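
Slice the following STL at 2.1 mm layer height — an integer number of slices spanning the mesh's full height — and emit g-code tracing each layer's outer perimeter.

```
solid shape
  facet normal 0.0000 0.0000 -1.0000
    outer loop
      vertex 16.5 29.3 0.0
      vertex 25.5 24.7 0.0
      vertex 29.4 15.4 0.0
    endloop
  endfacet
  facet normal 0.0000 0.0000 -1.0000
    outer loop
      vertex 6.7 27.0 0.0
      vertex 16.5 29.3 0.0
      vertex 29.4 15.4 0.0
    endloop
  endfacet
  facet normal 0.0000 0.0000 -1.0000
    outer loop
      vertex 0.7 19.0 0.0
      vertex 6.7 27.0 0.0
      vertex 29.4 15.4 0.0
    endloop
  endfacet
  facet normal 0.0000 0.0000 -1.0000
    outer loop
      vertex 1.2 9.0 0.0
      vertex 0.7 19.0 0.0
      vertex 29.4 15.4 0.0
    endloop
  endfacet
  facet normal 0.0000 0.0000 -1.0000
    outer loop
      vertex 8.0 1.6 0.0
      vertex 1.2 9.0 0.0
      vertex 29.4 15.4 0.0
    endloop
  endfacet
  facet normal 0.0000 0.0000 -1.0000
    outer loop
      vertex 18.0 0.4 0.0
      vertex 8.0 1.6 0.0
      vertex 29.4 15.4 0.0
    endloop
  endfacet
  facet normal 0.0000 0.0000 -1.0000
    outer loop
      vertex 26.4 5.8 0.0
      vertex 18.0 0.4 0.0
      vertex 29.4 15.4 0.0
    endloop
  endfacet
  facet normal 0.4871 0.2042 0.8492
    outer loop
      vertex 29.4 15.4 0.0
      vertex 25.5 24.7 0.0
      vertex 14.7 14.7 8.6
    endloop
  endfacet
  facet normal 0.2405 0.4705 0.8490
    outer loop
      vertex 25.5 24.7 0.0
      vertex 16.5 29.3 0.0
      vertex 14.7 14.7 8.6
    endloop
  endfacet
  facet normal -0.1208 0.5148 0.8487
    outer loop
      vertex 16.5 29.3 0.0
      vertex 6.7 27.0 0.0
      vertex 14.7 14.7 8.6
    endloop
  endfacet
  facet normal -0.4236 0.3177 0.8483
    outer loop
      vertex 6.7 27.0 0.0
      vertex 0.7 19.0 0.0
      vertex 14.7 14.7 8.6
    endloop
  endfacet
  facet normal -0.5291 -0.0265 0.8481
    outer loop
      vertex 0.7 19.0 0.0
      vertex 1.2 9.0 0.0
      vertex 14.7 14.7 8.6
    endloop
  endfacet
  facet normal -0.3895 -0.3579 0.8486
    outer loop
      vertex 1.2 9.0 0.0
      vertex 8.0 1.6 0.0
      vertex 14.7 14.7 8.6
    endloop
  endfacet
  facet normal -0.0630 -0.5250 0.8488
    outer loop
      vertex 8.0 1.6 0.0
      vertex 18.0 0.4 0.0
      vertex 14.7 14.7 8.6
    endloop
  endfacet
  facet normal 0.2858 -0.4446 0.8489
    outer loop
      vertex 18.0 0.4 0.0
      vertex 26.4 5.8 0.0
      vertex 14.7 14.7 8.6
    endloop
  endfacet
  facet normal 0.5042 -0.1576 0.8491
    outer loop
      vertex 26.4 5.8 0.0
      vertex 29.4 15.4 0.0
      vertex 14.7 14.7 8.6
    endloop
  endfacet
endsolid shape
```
; perimeter-only toolpath
G21 ; units = mm
G90 ; absolute positioning
G28 ; home
; layer 1
G0 Z2.1
G0 X25.7 Y15.2
G1 X22.8 Y22.2
G1 X16.1 Y25.7
G1 X8.7 Y23.9
G1 X4.2 Y17.9
G1 X4.6 Y10.4
G1 X9.7 Y4.9
G1 X17.2 Y4.0
G1 X23.5 Y8.0
G1 X25.7 Y15.2
; layer 2
G0 Z4.3
G0 X22.0 Y15.1
G1 X20.1 Y19.7
G1 X15.6 Y22.0
G1 X10.7 Y20.9
G1 X7.7 Y16.9
G1 X7.9 Y11.8
G1 X11.3 Y8.2
G1 X16.4 Y7.5
G1 X20.5 Y10.2
G1 X22.0 Y15.1
; layer 3
G0 Z6.4
G0 X18.4 Y14.9
G1 X17.4 Y17.2
G1 X15.1 Y18.3
G1 X12.7 Y17.8
G1 X11.2 Y15.8
G1 X11.3 Y13.3
G1 X13.0 Y11.4
G1 X15.5 Y11.1
G1 X17.6 Y12.5
G1 X18.4 Y14.9
M2 ; end

The solid is a regular 9-sided pyramid, base circumscribed radius ≈ 14.7 mm, apex at z ≈ 8.6 mm. Slicing at Δz = 2.1 mm — 4 equal slices spanning the solid's height, so layer i sits at z = i·h/4 — gives 3 non-empty perimeters. Each is a 9-segment closed polygon; G0 lifts to the layer z and rapids to the start vertex, then G1 traces the edges. The cross-section shrinks linearly with z (the slice at the apex is degenerate and omitted).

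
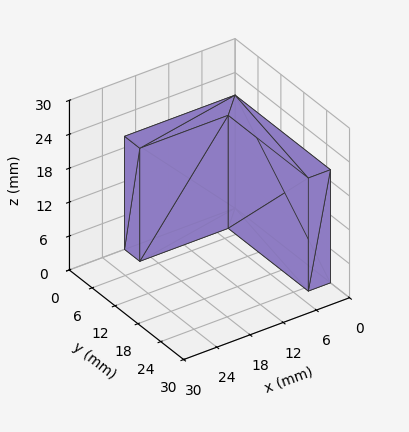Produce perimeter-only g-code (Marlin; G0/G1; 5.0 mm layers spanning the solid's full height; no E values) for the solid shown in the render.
Reading the render: the shape is an L-shaped prism: outer 20 × 25 mm, arm thicknesses ≈ 4 mm (horizontal) and 4 mm (vertical), extruded 20 mm in z (dimensions read to the nearest mm from the axis ticks). For the g-code, the solid's height is divided into equal slices at the stated Δz and each level perimeter traced with G1 moves after a G0 lift.

; perimeter-only toolpath
G21 ; units = mm
G90 ; absolute positioning
G28 ; home
; layer 1
G0 Z5.0
G0 X0.0 Y0.0
G1 X20.0 Y0.0
G1 X20.0 Y4.0
G1 X4.0 Y4.0
G1 X4.0 Y25.0
G1 X0.0 Y25.0
G1 X0.0 Y0.0
; layer 2
G0 Z10.0
G0 X0.0 Y0.0
G1 X20.0 Y0.0
G1 X20.0 Y4.0
G1 X4.0 Y4.0
G1 X4.0 Y25.0
G1 X0.0 Y25.0
G1 X0.0 Y0.0
; layer 3
G0 Z15.0
G0 X0.0 Y0.0
G1 X20.0 Y0.0
G1 X20.0 Y4.0
G1 X4.0 Y4.0
G1 X4.0 Y25.0
G1 X0.0 Y25.0
G1 X0.0 Y0.0
; layer 4
G0 Z20.0
G0 X0.0 Y0.0
G1 X20.0 Y0.0
G1 X20.0 Y4.0
G1 X4.0 Y4.0
G1 X4.0 Y25.0
G1 X0.0 Y25.0
G1 X0.0 Y0.0
M2 ; end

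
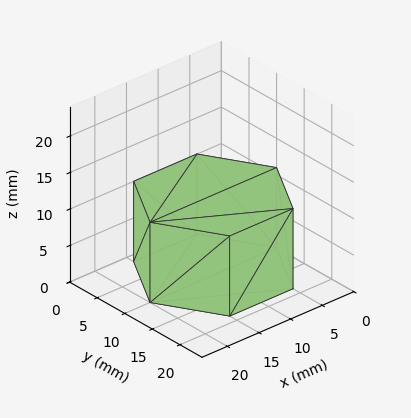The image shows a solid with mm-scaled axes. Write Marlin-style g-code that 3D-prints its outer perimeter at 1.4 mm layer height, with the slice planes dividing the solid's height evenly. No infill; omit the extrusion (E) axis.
Reading the render: the shape is a regular 6-sided prism (a cylinder approximated with 6 flat sides), circumscribed radius ≈ 10 mm, height ≈ 11 mm (dimensions read to the nearest mm from the axis ticks). For the g-code, the solid's height is divided into equal slices at the stated Δz and each level perimeter traced with G1 moves after a G0 lift.

; perimeter-only toolpath
G21 ; units = mm
G90 ; absolute positioning
G28 ; home
; layer 1
G0 Z1.4
G0 X20.0 Y10.0
G1 X15.0 Y18.7
G1 X5.0 Y18.7
G1 X0.0 Y10.0
G1 X5.0 Y1.3
G1 X15.0 Y1.3
G1 X20.0 Y10.0
; layer 2
G0 Z2.8
G0 X20.0 Y10.0
G1 X15.0 Y18.7
G1 X5.0 Y18.7
G1 X0.0 Y10.0
G1 X5.0 Y1.3
G1 X15.0 Y1.3
G1 X20.0 Y10.0
; layer 3
G0 Z4.1
G0 X20.0 Y10.0
G1 X15.0 Y18.7
G1 X5.0 Y18.7
G1 X0.0 Y10.0
G1 X5.0 Y1.3
G1 X15.0 Y1.3
G1 X20.0 Y10.0
; layer 4
G0 Z5.5
G0 X20.0 Y10.0
G1 X15.0 Y18.7
G1 X5.0 Y18.7
G1 X0.0 Y10.0
G1 X5.0 Y1.3
G1 X15.0 Y1.3
G1 X20.0 Y10.0
; layer 5
G0 Z6.9
G0 X20.0 Y10.0
G1 X15.0 Y18.7
G1 X5.0 Y18.7
G1 X0.0 Y10.0
G1 X5.0 Y1.3
G1 X15.0 Y1.3
G1 X20.0 Y10.0
; layer 6
G0 Z8.2
G0 X20.0 Y10.0
G1 X15.0 Y18.7
G1 X5.0 Y18.7
G1 X0.0 Y10.0
G1 X5.0 Y1.3
G1 X15.0 Y1.3
G1 X20.0 Y10.0
; layer 7
G0 Z9.6
G0 X20.0 Y10.0
G1 X15.0 Y18.7
G1 X5.0 Y18.7
G1 X0.0 Y10.0
G1 X5.0 Y1.3
G1 X15.0 Y1.3
G1 X20.0 Y10.0
; layer 8
G0 Z11.0
G0 X20.0 Y10.0
G1 X15.0 Y18.7
G1 X5.0 Y18.7
G1 X0.0 Y10.0
G1 X5.0 Y1.3
G1 X15.0 Y1.3
G1 X20.0 Y10.0
M2 ; end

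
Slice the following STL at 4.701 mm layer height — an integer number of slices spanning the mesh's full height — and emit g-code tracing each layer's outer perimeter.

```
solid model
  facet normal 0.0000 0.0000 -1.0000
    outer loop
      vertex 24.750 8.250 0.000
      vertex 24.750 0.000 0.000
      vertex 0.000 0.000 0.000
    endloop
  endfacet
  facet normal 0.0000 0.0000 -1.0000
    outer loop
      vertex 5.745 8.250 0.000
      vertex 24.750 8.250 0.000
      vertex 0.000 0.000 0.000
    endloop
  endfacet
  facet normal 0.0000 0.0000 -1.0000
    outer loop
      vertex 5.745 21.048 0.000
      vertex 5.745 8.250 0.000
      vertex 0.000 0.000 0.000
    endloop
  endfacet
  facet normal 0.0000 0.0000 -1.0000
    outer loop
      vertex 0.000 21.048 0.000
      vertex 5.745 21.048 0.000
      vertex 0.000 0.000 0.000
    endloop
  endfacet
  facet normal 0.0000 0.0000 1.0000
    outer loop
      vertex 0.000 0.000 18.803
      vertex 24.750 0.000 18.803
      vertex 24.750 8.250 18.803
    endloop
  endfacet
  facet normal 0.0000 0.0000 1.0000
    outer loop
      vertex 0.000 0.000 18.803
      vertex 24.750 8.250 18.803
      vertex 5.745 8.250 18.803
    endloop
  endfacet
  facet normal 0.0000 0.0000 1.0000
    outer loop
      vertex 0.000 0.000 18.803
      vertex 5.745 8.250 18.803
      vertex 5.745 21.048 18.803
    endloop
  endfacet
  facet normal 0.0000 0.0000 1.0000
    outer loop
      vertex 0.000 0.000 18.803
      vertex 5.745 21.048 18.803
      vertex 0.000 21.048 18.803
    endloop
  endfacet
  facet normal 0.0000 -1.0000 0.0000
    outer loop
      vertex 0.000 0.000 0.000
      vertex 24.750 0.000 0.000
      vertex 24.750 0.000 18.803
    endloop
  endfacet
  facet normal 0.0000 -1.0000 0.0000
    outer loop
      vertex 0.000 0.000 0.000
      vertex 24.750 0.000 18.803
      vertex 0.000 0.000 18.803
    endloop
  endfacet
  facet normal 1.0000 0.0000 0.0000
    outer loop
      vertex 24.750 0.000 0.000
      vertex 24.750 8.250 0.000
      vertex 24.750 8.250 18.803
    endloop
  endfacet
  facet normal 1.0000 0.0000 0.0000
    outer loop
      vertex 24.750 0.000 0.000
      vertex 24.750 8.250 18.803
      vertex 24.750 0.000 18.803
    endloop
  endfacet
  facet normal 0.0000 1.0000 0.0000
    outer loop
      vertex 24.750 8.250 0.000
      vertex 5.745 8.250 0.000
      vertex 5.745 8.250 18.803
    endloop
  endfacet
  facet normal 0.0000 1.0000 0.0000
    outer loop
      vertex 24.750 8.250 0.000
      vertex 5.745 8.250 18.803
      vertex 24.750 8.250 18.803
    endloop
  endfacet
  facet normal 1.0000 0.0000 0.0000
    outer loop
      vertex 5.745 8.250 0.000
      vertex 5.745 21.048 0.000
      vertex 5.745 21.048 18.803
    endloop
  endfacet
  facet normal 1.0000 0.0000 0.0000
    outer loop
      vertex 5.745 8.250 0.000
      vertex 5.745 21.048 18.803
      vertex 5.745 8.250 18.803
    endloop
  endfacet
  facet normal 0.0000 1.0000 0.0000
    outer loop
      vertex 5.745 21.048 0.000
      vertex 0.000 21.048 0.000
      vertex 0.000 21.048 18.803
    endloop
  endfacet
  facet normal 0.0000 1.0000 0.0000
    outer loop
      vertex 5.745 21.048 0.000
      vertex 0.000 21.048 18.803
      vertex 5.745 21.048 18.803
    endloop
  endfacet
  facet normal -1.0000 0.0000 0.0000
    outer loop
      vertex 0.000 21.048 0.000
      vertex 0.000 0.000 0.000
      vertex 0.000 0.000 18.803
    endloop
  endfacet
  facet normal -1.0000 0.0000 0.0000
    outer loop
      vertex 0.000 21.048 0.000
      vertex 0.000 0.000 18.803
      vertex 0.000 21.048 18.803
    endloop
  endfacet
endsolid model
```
; perimeter-only toolpath
G21 ; units = mm
G90 ; absolute positioning
G28 ; home
; layer 1
G0 Z4.701
G0 X0.000 Y0.000
G1 X24.750 Y0.000
G1 X24.750 Y8.250
G1 X5.745 Y8.250
G1 X5.745 Y21.048
G1 X0.000 Y21.048
G1 X0.000 Y0.000
; layer 2
G0 Z9.402
G0 X0.000 Y0.000
G1 X24.750 Y0.000
G1 X24.750 Y8.250
G1 X5.745 Y8.250
G1 X5.745 Y21.048
G1 X0.000 Y21.048
G1 X0.000 Y0.000
; layer 3
G0 Z14.102
G0 X0.000 Y0.000
G1 X24.750 Y0.000
G1 X24.750 Y8.250
G1 X5.745 Y8.250
G1 X5.745 Y21.048
G1 X0.000 Y21.048
G1 X0.000 Y0.000
; layer 4
G0 Z18.803
G0 X0.000 Y0.000
G1 X24.750 Y0.000
G1 X24.750 Y8.250
G1 X5.745 Y8.250
G1 X5.745 Y21.048
G1 X0.000 Y21.048
G1 X0.000 Y0.000
M2 ; end

The solid is an L-shaped prism: outer 24.8 × 21 mm, arm thicknesses ≈ 8.25 mm (horizontal) and 5.75 mm (vertical), extruded 18.8 mm in z. Slicing at Δz = 4.701 mm — 4 equal slices spanning the solid's height, so layer i sits at z = i·h/4 — gives 4 non-empty perimeters. Each is a 6-segment closed polygon; G0 lifts to the layer z and rapids to the start vertex, then G1 traces the edges.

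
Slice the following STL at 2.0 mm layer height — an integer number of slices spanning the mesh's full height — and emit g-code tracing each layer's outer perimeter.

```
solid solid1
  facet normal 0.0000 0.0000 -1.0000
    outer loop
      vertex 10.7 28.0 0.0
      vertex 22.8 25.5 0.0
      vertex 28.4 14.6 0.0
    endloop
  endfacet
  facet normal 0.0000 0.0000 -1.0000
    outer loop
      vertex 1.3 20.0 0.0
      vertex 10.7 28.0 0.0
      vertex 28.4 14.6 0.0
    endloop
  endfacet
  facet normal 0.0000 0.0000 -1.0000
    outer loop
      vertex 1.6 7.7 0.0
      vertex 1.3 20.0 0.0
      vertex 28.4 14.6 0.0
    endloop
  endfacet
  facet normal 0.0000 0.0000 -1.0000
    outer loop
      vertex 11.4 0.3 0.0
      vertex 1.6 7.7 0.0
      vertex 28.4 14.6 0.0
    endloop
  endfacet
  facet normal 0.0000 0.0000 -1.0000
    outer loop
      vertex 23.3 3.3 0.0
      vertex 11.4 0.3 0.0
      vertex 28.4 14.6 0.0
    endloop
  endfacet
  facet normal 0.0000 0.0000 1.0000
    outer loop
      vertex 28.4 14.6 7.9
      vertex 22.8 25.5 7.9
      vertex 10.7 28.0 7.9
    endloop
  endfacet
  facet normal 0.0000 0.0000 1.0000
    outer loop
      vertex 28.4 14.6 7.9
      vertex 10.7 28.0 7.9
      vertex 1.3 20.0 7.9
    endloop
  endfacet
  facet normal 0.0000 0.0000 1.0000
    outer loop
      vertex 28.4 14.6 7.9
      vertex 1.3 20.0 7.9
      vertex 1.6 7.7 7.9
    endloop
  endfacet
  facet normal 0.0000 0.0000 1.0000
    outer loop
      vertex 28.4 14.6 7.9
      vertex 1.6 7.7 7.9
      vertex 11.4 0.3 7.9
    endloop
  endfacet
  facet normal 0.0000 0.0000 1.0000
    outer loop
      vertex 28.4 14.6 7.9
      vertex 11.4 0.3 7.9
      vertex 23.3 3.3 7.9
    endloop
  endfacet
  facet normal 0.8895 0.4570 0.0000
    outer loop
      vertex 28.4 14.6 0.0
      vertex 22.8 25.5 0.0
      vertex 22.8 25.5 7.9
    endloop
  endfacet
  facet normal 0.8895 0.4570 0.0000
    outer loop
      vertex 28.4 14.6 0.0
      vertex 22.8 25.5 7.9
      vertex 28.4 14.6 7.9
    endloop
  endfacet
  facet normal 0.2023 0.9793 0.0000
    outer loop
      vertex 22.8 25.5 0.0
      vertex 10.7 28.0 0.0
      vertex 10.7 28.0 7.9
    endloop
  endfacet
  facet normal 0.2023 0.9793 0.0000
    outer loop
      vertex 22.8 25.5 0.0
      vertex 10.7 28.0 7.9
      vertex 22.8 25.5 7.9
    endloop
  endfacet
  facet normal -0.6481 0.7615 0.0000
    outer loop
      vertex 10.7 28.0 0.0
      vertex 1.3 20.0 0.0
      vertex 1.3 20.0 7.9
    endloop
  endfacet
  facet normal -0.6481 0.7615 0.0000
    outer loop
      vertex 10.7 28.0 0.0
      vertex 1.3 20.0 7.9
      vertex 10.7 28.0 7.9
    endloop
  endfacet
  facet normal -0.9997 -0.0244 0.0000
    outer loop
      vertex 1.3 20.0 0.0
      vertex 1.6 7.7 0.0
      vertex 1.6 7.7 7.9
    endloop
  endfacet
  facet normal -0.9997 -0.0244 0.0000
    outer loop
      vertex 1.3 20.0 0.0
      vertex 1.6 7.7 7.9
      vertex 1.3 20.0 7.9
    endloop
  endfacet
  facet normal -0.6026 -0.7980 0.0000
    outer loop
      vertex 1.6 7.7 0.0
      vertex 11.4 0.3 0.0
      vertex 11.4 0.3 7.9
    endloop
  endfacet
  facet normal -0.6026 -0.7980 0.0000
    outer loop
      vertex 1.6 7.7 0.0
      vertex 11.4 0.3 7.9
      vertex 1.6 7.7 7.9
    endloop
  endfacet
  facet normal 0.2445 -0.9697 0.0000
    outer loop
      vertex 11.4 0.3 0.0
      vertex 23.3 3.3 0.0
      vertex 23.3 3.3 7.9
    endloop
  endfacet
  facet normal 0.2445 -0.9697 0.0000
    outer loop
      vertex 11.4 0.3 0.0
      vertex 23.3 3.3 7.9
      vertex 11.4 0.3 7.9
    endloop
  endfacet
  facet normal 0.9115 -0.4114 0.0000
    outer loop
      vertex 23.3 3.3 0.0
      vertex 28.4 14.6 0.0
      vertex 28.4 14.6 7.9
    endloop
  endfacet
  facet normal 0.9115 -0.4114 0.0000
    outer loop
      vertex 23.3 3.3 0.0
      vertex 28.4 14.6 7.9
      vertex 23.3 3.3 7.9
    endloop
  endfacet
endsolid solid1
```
; perimeter-only toolpath
G21 ; units = mm
G90 ; absolute positioning
G28 ; home
; layer 1
G0 Z2.0
G0 X28.4 Y14.6
G1 X22.8 Y25.5
G1 X10.7 Y28.0
G1 X1.3 Y20.0
G1 X1.6 Y7.7
G1 X11.4 Y0.3
G1 X23.3 Y3.3
G1 X28.4 Y14.6
; layer 2
G0 Z4.0
G0 X28.4 Y14.6
G1 X22.8 Y25.5
G1 X10.7 Y28.0
G1 X1.3 Y20.0
G1 X1.6 Y7.7
G1 X11.4 Y0.3
G1 X23.3 Y3.3
G1 X28.4 Y14.6
; layer 3
G0 Z5.9
G0 X28.4 Y14.6
G1 X22.8 Y25.5
G1 X10.7 Y28.0
G1 X1.3 Y20.0
G1 X1.6 Y7.7
G1 X11.4 Y0.3
G1 X23.3 Y3.3
G1 X28.4 Y14.6
; layer 4
G0 Z7.9
G0 X28.4 Y14.6
G1 X22.8 Y25.5
G1 X10.7 Y28.0
G1 X1.3 Y20.0
G1 X1.6 Y7.7
G1 X11.4 Y0.3
G1 X23.3 Y3.3
G1 X28.4 Y14.6
M2 ; end

The solid is a regular 7-sided prism (a cylinder approximated with 7 flat sides), circumscribed radius ≈ 14.2 mm, height ≈ 7.9 mm. Slicing at Δz = 2.0 mm — 4 equal slices spanning the solid's height, so layer i sits at z = i·h/4 — gives 4 non-empty perimeters. Each is a 7-segment closed polygon; G0 lifts to the layer z and rapids to the start vertex, then G1 traces the edges.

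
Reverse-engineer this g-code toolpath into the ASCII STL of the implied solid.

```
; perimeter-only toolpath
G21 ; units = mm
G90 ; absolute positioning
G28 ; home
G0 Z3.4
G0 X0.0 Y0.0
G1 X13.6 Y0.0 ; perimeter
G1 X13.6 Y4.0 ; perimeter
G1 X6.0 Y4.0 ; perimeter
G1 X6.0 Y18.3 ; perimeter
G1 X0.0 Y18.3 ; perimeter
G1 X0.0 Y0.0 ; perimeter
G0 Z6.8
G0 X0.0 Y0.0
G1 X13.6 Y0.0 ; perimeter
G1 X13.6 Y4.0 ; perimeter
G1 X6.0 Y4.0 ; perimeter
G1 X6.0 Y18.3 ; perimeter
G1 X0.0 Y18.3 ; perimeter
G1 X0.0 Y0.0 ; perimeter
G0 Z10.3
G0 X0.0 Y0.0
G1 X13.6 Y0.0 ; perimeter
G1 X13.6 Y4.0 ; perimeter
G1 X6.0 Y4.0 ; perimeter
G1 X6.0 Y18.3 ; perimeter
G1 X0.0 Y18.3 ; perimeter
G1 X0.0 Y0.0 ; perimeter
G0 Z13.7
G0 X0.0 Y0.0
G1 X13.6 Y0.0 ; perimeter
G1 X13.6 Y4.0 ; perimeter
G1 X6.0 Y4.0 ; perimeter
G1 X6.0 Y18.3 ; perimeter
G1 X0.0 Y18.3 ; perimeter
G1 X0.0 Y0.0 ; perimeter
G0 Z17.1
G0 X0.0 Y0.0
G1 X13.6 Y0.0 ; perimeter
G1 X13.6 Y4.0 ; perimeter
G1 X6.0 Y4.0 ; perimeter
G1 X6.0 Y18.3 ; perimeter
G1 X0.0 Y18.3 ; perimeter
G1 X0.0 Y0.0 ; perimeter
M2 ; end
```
solid part
  facet normal 0.0000 0.0000 -1.0000
    outer loop
      vertex 13.6 4.0 0.0
      vertex 13.6 0.0 0.0
      vertex 0.0 0.0 0.0
    endloop
  endfacet
  facet normal 0.0000 0.0000 -1.0000
    outer loop
      vertex 6.0 4.0 0.0
      vertex 13.6 4.0 0.0
      vertex 0.0 0.0 0.0
    endloop
  endfacet
  facet normal 0.0000 0.0000 -1.0000
    outer loop
      vertex 6.0 18.3 0.0
      vertex 6.0 4.0 0.0
      vertex 0.0 0.0 0.0
    endloop
  endfacet
  facet normal 0.0000 0.0000 -1.0000
    outer loop
      vertex 0.0 18.3 0.0
      vertex 6.0 18.3 0.0
      vertex 0.0 0.0 0.0
    endloop
  endfacet
  facet normal 0.0000 0.0000 1.0000
    outer loop
      vertex 0.0 0.0 17.1
      vertex 13.6 0.0 17.1
      vertex 13.6 4.0 17.1
    endloop
  endfacet
  facet normal 0.0000 0.0000 1.0000
    outer loop
      vertex 0.0 0.0 17.1
      vertex 13.6 4.0 17.1
      vertex 6.0 4.0 17.1
    endloop
  endfacet
  facet normal 0.0000 0.0000 1.0000
    outer loop
      vertex 0.0 0.0 17.1
      vertex 6.0 4.0 17.1
      vertex 6.0 18.3 17.1
    endloop
  endfacet
  facet normal 0.0000 0.0000 1.0000
    outer loop
      vertex 0.0 0.0 17.1
      vertex 6.0 18.3 17.1
      vertex 0.0 18.3 17.1
    endloop
  endfacet
  facet normal 0.0000 -1.0000 0.0000
    outer loop
      vertex 0.0 0.0 0.0
      vertex 13.6 0.0 0.0
      vertex 13.6 0.0 17.1
    endloop
  endfacet
  facet normal 0.0000 -1.0000 0.0000
    outer loop
      vertex 0.0 0.0 0.0
      vertex 13.6 0.0 17.1
      vertex 0.0 0.0 17.1
    endloop
  endfacet
  facet normal 1.0000 0.0000 0.0000
    outer loop
      vertex 13.6 0.0 0.0
      vertex 13.6 4.0 0.0
      vertex 13.6 4.0 17.1
    endloop
  endfacet
  facet normal 1.0000 0.0000 0.0000
    outer loop
      vertex 13.6 0.0 0.0
      vertex 13.6 4.0 17.1
      vertex 13.6 0.0 17.1
    endloop
  endfacet
  facet normal 0.0000 1.0000 0.0000
    outer loop
      vertex 13.6 4.0 0.0
      vertex 6.0 4.0 0.0
      vertex 6.0 4.0 17.1
    endloop
  endfacet
  facet normal 0.0000 1.0000 0.0000
    outer loop
      vertex 13.6 4.0 0.0
      vertex 6.0 4.0 17.1
      vertex 13.6 4.0 17.1
    endloop
  endfacet
  facet normal 1.0000 0.0000 0.0000
    outer loop
      vertex 6.0 4.0 0.0
      vertex 6.0 18.3 0.0
      vertex 6.0 18.3 17.1
    endloop
  endfacet
  facet normal 1.0000 0.0000 0.0000
    outer loop
      vertex 6.0 4.0 0.0
      vertex 6.0 18.3 17.1
      vertex 6.0 4.0 17.1
    endloop
  endfacet
  facet normal 0.0000 1.0000 0.0000
    outer loop
      vertex 6.0 18.3 0.0
      vertex 0.0 18.3 0.0
      vertex 0.0 18.3 17.1
    endloop
  endfacet
  facet normal 0.0000 1.0000 0.0000
    outer loop
      vertex 6.0 18.3 0.0
      vertex 0.0 18.3 17.1
      vertex 6.0 18.3 17.1
    endloop
  endfacet
  facet normal -1.0000 0.0000 0.0000
    outer loop
      vertex 0.0 18.3 0.0
      vertex 0.0 0.0 0.0
      vertex 0.0 0.0 17.1
    endloop
  endfacet
  facet normal -1.0000 0.0000 0.0000
    outer loop
      vertex 0.0 18.3 0.0
      vertex 0.0 0.0 17.1
      vertex 0.0 18.3 17.1
    endloop
  endfacet
endsolid part

The G0 Z moves step by Δz≈3.4 mm. Every layer's G1 loop is the same polygon, so the solid is a straight extrusion of it from z=0 to z≈17.1. Closing with flat bottom and top caps and triangulating gives 20 facets — an L-shaped prism: outer 13.6 × 18.3 mm, arm thicknesses ≈ 4 mm (horizontal) and 6 mm (vertical), extruded 17.1 mm in z.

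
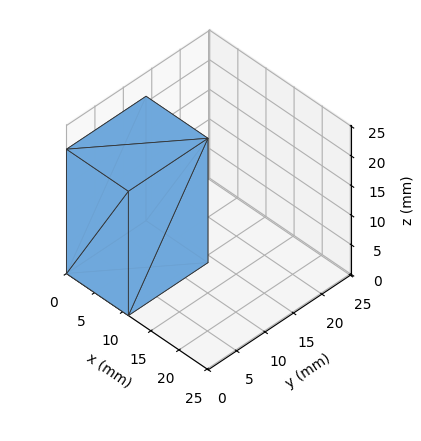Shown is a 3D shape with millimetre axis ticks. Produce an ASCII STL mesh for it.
Reading the render: the shape is a rectangular box, roughly 11 × 14 mm footprint and 21 mm tall (dimensions read to the nearest mm from the axis ticks). For the STL, each face is triangulated and given an outward normal.

solid part
  facet normal 0.0000 0.0000 -1.0000
    outer loop
      vertex 11.000 14.000 0.000
      vertex 11.000 0.000 0.000
      vertex 0.000 0.000 0.000
    endloop
  endfacet
  facet normal 0.0000 0.0000 -1.0000
    outer loop
      vertex 0.000 14.000 0.000
      vertex 11.000 14.000 0.000
      vertex 0.000 0.000 0.000
    endloop
  endfacet
  facet normal 0.0000 0.0000 1.0000
    outer loop
      vertex 0.000 0.000 21.000
      vertex 11.000 0.000 21.000
      vertex 11.000 14.000 21.000
    endloop
  endfacet
  facet normal 0.0000 0.0000 1.0000
    outer loop
      vertex 0.000 0.000 21.000
      vertex 11.000 14.000 21.000
      vertex 0.000 14.000 21.000
    endloop
  endfacet
  facet normal 0.0000 -1.0000 0.0000
    outer loop
      vertex 0.000 0.000 0.000
      vertex 11.000 0.000 0.000
      vertex 11.000 0.000 21.000
    endloop
  endfacet
  facet normal 0.0000 -1.0000 0.0000
    outer loop
      vertex 0.000 0.000 0.000
      vertex 11.000 0.000 21.000
      vertex 0.000 0.000 21.000
    endloop
  endfacet
  facet normal 0.0000 1.0000 0.0000
    outer loop
      vertex 11.000 14.000 21.000
      vertex 11.000 14.000 0.000
      vertex 0.000 14.000 0.000
    endloop
  endfacet
  facet normal 0.0000 1.0000 0.0000
    outer loop
      vertex 0.000 14.000 21.000
      vertex 11.000 14.000 21.000
      vertex 0.000 14.000 0.000
    endloop
  endfacet
  facet normal -1.0000 0.0000 0.0000
    outer loop
      vertex 0.000 14.000 21.000
      vertex 0.000 14.000 0.000
      vertex 0.000 0.000 0.000
    endloop
  endfacet
  facet normal -1.0000 0.0000 0.0000
    outer loop
      vertex 0.000 0.000 21.000
      vertex 0.000 14.000 21.000
      vertex 0.000 0.000 0.000
    endloop
  endfacet
  facet normal 1.0000 0.0000 0.0000
    outer loop
      vertex 11.000 0.000 0.000
      vertex 11.000 14.000 0.000
      vertex 11.000 14.000 21.000
    endloop
  endfacet
  facet normal 1.0000 0.0000 0.0000
    outer loop
      vertex 11.000 0.000 0.000
      vertex 11.000 14.000 21.000
      vertex 11.000 0.000 21.000
    endloop
  endfacet
endsolid part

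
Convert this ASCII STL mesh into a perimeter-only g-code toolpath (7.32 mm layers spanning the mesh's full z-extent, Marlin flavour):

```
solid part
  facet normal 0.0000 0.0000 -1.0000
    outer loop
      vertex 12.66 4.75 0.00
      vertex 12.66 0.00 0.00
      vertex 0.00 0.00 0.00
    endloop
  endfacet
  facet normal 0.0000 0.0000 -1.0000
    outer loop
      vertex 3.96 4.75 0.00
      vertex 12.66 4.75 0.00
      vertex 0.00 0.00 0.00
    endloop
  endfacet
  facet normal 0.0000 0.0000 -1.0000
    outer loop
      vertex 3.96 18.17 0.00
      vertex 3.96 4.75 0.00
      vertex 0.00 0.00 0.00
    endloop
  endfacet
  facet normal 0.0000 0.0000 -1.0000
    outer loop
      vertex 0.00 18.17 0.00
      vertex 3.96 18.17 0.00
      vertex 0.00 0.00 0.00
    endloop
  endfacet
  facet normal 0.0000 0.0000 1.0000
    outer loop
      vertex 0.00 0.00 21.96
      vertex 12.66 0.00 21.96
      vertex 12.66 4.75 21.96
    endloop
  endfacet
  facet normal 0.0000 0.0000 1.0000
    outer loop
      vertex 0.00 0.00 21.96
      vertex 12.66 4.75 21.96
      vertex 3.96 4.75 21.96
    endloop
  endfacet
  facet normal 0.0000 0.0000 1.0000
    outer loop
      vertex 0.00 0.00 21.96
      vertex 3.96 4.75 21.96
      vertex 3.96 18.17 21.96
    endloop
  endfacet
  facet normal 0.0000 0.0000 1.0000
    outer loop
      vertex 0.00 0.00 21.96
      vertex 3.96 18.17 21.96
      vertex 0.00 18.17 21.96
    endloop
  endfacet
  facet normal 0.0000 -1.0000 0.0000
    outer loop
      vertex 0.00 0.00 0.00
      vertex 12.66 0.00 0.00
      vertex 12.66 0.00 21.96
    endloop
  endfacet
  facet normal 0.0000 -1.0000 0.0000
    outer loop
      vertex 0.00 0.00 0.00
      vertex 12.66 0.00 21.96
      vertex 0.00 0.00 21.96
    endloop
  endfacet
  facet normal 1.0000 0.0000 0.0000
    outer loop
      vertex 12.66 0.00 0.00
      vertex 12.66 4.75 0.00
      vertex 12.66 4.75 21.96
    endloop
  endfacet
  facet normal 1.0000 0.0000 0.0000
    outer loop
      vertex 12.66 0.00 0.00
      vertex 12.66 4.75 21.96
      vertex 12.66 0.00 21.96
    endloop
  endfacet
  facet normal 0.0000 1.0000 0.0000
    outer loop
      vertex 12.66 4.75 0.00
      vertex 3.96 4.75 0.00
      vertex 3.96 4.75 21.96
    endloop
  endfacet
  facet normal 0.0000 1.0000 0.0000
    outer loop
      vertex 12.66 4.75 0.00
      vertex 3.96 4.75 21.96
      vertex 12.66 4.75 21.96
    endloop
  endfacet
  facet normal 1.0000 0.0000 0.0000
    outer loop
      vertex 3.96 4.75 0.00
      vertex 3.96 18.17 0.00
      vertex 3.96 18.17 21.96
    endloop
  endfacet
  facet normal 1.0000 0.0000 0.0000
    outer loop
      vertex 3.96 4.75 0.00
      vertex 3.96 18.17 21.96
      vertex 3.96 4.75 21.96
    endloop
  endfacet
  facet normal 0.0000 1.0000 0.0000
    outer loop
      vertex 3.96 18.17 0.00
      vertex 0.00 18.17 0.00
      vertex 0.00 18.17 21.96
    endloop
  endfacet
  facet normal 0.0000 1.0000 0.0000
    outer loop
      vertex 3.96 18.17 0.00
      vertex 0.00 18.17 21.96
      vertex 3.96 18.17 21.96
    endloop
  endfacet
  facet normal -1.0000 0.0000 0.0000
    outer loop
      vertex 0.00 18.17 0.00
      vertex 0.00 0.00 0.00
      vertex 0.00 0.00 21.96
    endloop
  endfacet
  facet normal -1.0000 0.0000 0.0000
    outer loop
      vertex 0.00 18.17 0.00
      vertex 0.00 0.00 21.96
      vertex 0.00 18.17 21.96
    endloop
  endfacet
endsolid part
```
; perimeter-only toolpath
G21 ; units = mm
G90 ; absolute positioning
G28 ; home
; layer 1
G0 Z7.32
G0 X0.00 Y0.00
G1 X12.66 Y0.00
G1 X12.66 Y4.75
G1 X3.96 Y4.75
G1 X3.96 Y18.17
G1 X0.00 Y18.17
G1 X0.00 Y0.00
; layer 2
G0 Z14.64
G0 X0.00 Y0.00
G1 X12.66 Y0.00
G1 X12.66 Y4.75
G1 X3.96 Y4.75
G1 X3.96 Y18.17
G1 X0.00 Y18.17
G1 X0.00 Y0.00
; layer 3
G0 Z21.96
G0 X0.00 Y0.00
G1 X12.66 Y0.00
G1 X12.66 Y4.75
G1 X3.96 Y4.75
G1 X3.96 Y18.17
G1 X0.00 Y18.17
G1 X0.00 Y0.00
M2 ; end

The solid is an L-shaped prism: outer 12.7 × 18.2 mm, arm thicknesses ≈ 4.75 mm (horizontal) and 3.96 mm (vertical), extruded 22 mm in z. Slicing at Δz = 7.32 mm — 3 equal slices spanning the solid's height, so layer i sits at z = i·h/3 — gives 3 non-empty perimeters. Each is a 6-segment closed polygon; G0 lifts to the layer z and rapids to the start vertex, then G1 traces the edges.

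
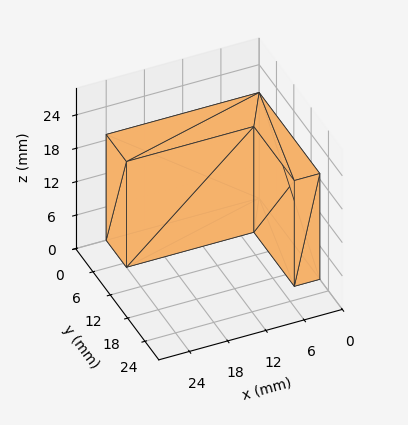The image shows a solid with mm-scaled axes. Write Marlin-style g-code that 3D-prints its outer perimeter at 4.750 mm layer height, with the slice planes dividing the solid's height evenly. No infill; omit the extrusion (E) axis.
Reading the render: the shape is an L-shaped prism: outer 24 × 21 mm, arm thicknesses ≈ 7 mm (horizontal) and 4 mm (vertical), extruded 19 mm in z (dimensions read to the nearest mm from the axis ticks). For the g-code, the solid's height is divided into equal slices at the stated Δz and each level perimeter traced with G1 moves after a G0 lift.

; perimeter-only toolpath
G21 ; units = mm
G90 ; absolute positioning
G28 ; home
; layer 1
G0 Z4.750
G0 X0.000 Y0.000
G1 X24.000 Y0.000
G1 X24.000 Y7.000
G1 X4.000 Y7.000
G1 X4.000 Y21.000
G1 X0.000 Y21.000
G1 X0.000 Y0.000
; layer 2
G0 Z9.500
G0 X0.000 Y0.000
G1 X24.000 Y0.000
G1 X24.000 Y7.000
G1 X4.000 Y7.000
G1 X4.000 Y21.000
G1 X0.000 Y21.000
G1 X0.000 Y0.000
; layer 3
G0 Z14.250
G0 X0.000 Y0.000
G1 X24.000 Y0.000
G1 X24.000 Y7.000
G1 X4.000 Y7.000
G1 X4.000 Y21.000
G1 X0.000 Y21.000
G1 X0.000 Y0.000
; layer 4
G0 Z19.000
G0 X0.000 Y0.000
G1 X24.000 Y0.000
G1 X24.000 Y7.000
G1 X4.000 Y7.000
G1 X4.000 Y21.000
G1 X0.000 Y21.000
G1 X0.000 Y0.000
M2 ; end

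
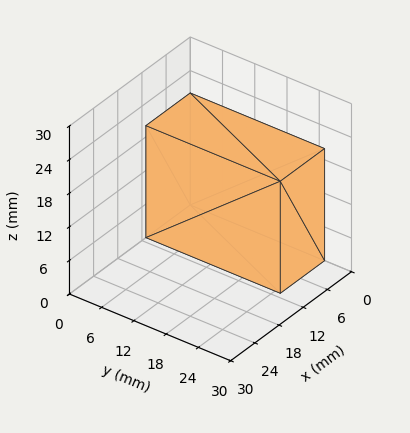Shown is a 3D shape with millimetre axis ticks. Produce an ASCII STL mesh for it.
Reading the render: the shape is a rectangular box, roughly 11 × 25 mm footprint and 20 mm tall (dimensions read to the nearest mm from the axis ticks). For the STL, each face is triangulated and given an outward normal.

solid part
  facet normal 0.0000 0.0000 -1.0000
    outer loop
      vertex 11.0 25.0 0.0
      vertex 11.0 0.0 0.0
      vertex 0.0 0.0 0.0
    endloop
  endfacet
  facet normal 0.0000 0.0000 -1.0000
    outer loop
      vertex 0.0 25.0 0.0
      vertex 11.0 25.0 0.0
      vertex 0.0 0.0 0.0
    endloop
  endfacet
  facet normal 0.0000 0.0000 1.0000
    outer loop
      vertex 0.0 0.0 20.0
      vertex 11.0 0.0 20.0
      vertex 11.0 25.0 20.0
    endloop
  endfacet
  facet normal 0.0000 0.0000 1.0000
    outer loop
      vertex 0.0 0.0 20.0
      vertex 11.0 25.0 20.0
      vertex 0.0 25.0 20.0
    endloop
  endfacet
  facet normal 0.0000 -1.0000 0.0000
    outer loop
      vertex 0.0 0.0 0.0
      vertex 11.0 0.0 0.0
      vertex 11.0 0.0 20.0
    endloop
  endfacet
  facet normal 0.0000 -1.0000 0.0000
    outer loop
      vertex 0.0 0.0 0.0
      vertex 11.0 0.0 20.0
      vertex 0.0 0.0 20.0
    endloop
  endfacet
  facet normal 0.0000 1.0000 0.0000
    outer loop
      vertex 11.0 25.0 20.0
      vertex 11.0 25.0 0.0
      vertex 0.0 25.0 0.0
    endloop
  endfacet
  facet normal 0.0000 1.0000 0.0000
    outer loop
      vertex 0.0 25.0 20.0
      vertex 11.0 25.0 20.0
      vertex 0.0 25.0 0.0
    endloop
  endfacet
  facet normal -1.0000 0.0000 0.0000
    outer loop
      vertex 0.0 25.0 20.0
      vertex 0.0 25.0 0.0
      vertex 0.0 0.0 0.0
    endloop
  endfacet
  facet normal -1.0000 0.0000 0.0000
    outer loop
      vertex 0.0 0.0 20.0
      vertex 0.0 25.0 20.0
      vertex 0.0 0.0 0.0
    endloop
  endfacet
  facet normal 1.0000 0.0000 0.0000
    outer loop
      vertex 11.0 0.0 0.0
      vertex 11.0 25.0 0.0
      vertex 11.0 25.0 20.0
    endloop
  endfacet
  facet normal 1.0000 0.0000 0.0000
    outer loop
      vertex 11.0 0.0 0.0
      vertex 11.0 25.0 20.0
      vertex 11.0 0.0 20.0
    endloop
  endfacet
endsolid part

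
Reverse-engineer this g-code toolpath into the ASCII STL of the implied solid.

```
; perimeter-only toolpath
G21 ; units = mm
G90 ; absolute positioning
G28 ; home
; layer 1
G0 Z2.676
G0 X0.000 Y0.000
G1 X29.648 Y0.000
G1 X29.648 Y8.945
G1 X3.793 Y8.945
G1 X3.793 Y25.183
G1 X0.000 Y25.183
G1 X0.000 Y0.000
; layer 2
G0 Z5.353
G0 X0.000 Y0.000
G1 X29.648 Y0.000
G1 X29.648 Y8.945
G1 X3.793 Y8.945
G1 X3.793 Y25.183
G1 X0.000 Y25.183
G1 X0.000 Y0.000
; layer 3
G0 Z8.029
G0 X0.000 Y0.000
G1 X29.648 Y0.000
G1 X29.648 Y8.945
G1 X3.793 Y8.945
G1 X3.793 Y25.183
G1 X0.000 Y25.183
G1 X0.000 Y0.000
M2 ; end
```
solid part
  facet normal 0.0000 0.0000 -1.0000
    outer loop
      vertex 29.648 8.945 0.000
      vertex 29.648 0.000 0.000
      vertex 0.000 0.000 0.000
    endloop
  endfacet
  facet normal 0.0000 0.0000 -1.0000
    outer loop
      vertex 3.793 8.945 0.000
      vertex 29.648 8.945 0.000
      vertex 0.000 0.000 0.000
    endloop
  endfacet
  facet normal 0.0000 0.0000 -1.0000
    outer loop
      vertex 3.793 25.183 0.000
      vertex 3.793 8.945 0.000
      vertex 0.000 0.000 0.000
    endloop
  endfacet
  facet normal 0.0000 0.0000 -1.0000
    outer loop
      vertex 0.000 25.183 0.000
      vertex 3.793 25.183 0.000
      vertex 0.000 0.000 0.000
    endloop
  endfacet
  facet normal 0.0000 0.0000 1.0000
    outer loop
      vertex 0.000 0.000 8.029
      vertex 29.648 0.000 8.029
      vertex 29.648 8.945 8.029
    endloop
  endfacet
  facet normal 0.0000 0.0000 1.0000
    outer loop
      vertex 0.000 0.000 8.029
      vertex 29.648 8.945 8.029
      vertex 3.793 8.945 8.029
    endloop
  endfacet
  facet normal 0.0000 0.0000 1.0000
    outer loop
      vertex 0.000 0.000 8.029
      vertex 3.793 8.945 8.029
      vertex 3.793 25.183 8.029
    endloop
  endfacet
  facet normal 0.0000 0.0000 1.0000
    outer loop
      vertex 0.000 0.000 8.029
      vertex 3.793 25.183 8.029
      vertex 0.000 25.183 8.029
    endloop
  endfacet
  facet normal 0.0000 -1.0000 0.0000
    outer loop
      vertex 0.000 0.000 0.000
      vertex 29.648 0.000 0.000
      vertex 29.648 0.000 8.029
    endloop
  endfacet
  facet normal 0.0000 -1.0000 0.0000
    outer loop
      vertex 0.000 0.000 0.000
      vertex 29.648 0.000 8.029
      vertex 0.000 0.000 8.029
    endloop
  endfacet
  facet normal 1.0000 0.0000 0.0000
    outer loop
      vertex 29.648 0.000 0.000
      vertex 29.648 8.945 0.000
      vertex 29.648 8.945 8.029
    endloop
  endfacet
  facet normal 1.0000 0.0000 0.0000
    outer loop
      vertex 29.648 0.000 0.000
      vertex 29.648 8.945 8.029
      vertex 29.648 0.000 8.029
    endloop
  endfacet
  facet normal 0.0000 1.0000 0.0000
    outer loop
      vertex 29.648 8.945 0.000
      vertex 3.793 8.945 0.000
      vertex 3.793 8.945 8.029
    endloop
  endfacet
  facet normal 0.0000 1.0000 0.0000
    outer loop
      vertex 29.648 8.945 0.000
      vertex 3.793 8.945 8.029
      vertex 29.648 8.945 8.029
    endloop
  endfacet
  facet normal 1.0000 0.0000 0.0000
    outer loop
      vertex 3.793 8.945 0.000
      vertex 3.793 25.183 0.000
      vertex 3.793 25.183 8.029
    endloop
  endfacet
  facet normal 1.0000 0.0000 0.0000
    outer loop
      vertex 3.793 8.945 0.000
      vertex 3.793 25.183 8.029
      vertex 3.793 8.945 8.029
    endloop
  endfacet
  facet normal 0.0000 1.0000 0.0000
    outer loop
      vertex 3.793 25.183 0.000
      vertex 0.000 25.183 0.000
      vertex 0.000 25.183 8.029
    endloop
  endfacet
  facet normal 0.0000 1.0000 0.0000
    outer loop
      vertex 3.793 25.183 0.000
      vertex 0.000 25.183 8.029
      vertex 3.793 25.183 8.029
    endloop
  endfacet
  facet normal -1.0000 0.0000 0.0000
    outer loop
      vertex 0.000 25.183 0.000
      vertex 0.000 0.000 0.000
      vertex 0.000 0.000 8.029
    endloop
  endfacet
  facet normal -1.0000 0.0000 0.0000
    outer loop
      vertex 0.000 25.183 0.000
      vertex 0.000 0.000 8.029
      vertex 0.000 25.183 8.029
    endloop
  endfacet
endsolid part

The G0 Z moves step by Δz≈2.676 mm. Every layer's G1 loop is the same polygon, so the solid is a straight extrusion of it from z=0 to z≈8.03. Closing with flat bottom and top caps and triangulating gives 20 facets — an L-shaped prism: outer 29.6 × 25.2 mm, arm thicknesses ≈ 8.95 mm (horizontal) and 3.79 mm (vertical), extruded 8.03 mm in z.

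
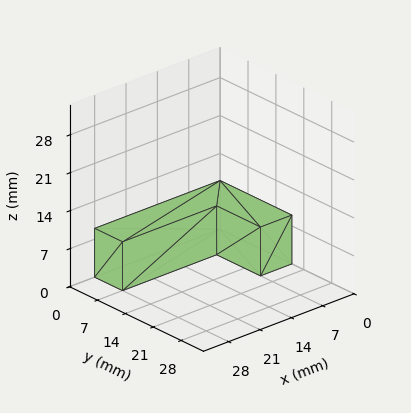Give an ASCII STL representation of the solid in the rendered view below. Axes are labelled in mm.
Reading the render: the shape is an L-shaped prism: outer 28 × 18 mm, arm thicknesses ≈ 7 mm (horizontal) and 7 mm (vertical), extruded 9 mm in z (dimensions read to the nearest mm from the axis ticks). For the STL, each face is triangulated and given an outward normal.

solid part
  facet normal 0.0000 0.0000 -1.0000
    outer loop
      vertex 28.000 7.000 0.000
      vertex 28.000 0.000 0.000
      vertex 0.000 0.000 0.000
    endloop
  endfacet
  facet normal 0.0000 0.0000 -1.0000
    outer loop
      vertex 7.000 7.000 0.000
      vertex 28.000 7.000 0.000
      vertex 0.000 0.000 0.000
    endloop
  endfacet
  facet normal 0.0000 0.0000 -1.0000
    outer loop
      vertex 7.000 18.000 0.000
      vertex 7.000 7.000 0.000
      vertex 0.000 0.000 0.000
    endloop
  endfacet
  facet normal 0.0000 0.0000 -1.0000
    outer loop
      vertex 0.000 18.000 0.000
      vertex 7.000 18.000 0.000
      vertex 0.000 0.000 0.000
    endloop
  endfacet
  facet normal 0.0000 0.0000 1.0000
    outer loop
      vertex 0.000 0.000 9.000
      vertex 28.000 0.000 9.000
      vertex 28.000 7.000 9.000
    endloop
  endfacet
  facet normal 0.0000 0.0000 1.0000
    outer loop
      vertex 0.000 0.000 9.000
      vertex 28.000 7.000 9.000
      vertex 7.000 7.000 9.000
    endloop
  endfacet
  facet normal 0.0000 0.0000 1.0000
    outer loop
      vertex 0.000 0.000 9.000
      vertex 7.000 7.000 9.000
      vertex 7.000 18.000 9.000
    endloop
  endfacet
  facet normal 0.0000 0.0000 1.0000
    outer loop
      vertex 0.000 0.000 9.000
      vertex 7.000 18.000 9.000
      vertex 0.000 18.000 9.000
    endloop
  endfacet
  facet normal 0.0000 -1.0000 0.0000
    outer loop
      vertex 0.000 0.000 0.000
      vertex 28.000 0.000 0.000
      vertex 28.000 0.000 9.000
    endloop
  endfacet
  facet normal 0.0000 -1.0000 0.0000
    outer loop
      vertex 0.000 0.000 0.000
      vertex 28.000 0.000 9.000
      vertex 0.000 0.000 9.000
    endloop
  endfacet
  facet normal 1.0000 0.0000 0.0000
    outer loop
      vertex 28.000 0.000 0.000
      vertex 28.000 7.000 0.000
      vertex 28.000 7.000 9.000
    endloop
  endfacet
  facet normal 1.0000 0.0000 0.0000
    outer loop
      vertex 28.000 0.000 0.000
      vertex 28.000 7.000 9.000
      vertex 28.000 0.000 9.000
    endloop
  endfacet
  facet normal 0.0000 1.0000 0.0000
    outer loop
      vertex 28.000 7.000 0.000
      vertex 7.000 7.000 0.000
      vertex 7.000 7.000 9.000
    endloop
  endfacet
  facet normal 0.0000 1.0000 0.0000
    outer loop
      vertex 28.000 7.000 0.000
      vertex 7.000 7.000 9.000
      vertex 28.000 7.000 9.000
    endloop
  endfacet
  facet normal 1.0000 0.0000 0.0000
    outer loop
      vertex 7.000 7.000 0.000
      vertex 7.000 18.000 0.000
      vertex 7.000 18.000 9.000
    endloop
  endfacet
  facet normal 1.0000 0.0000 0.0000
    outer loop
      vertex 7.000 7.000 0.000
      vertex 7.000 18.000 9.000
      vertex 7.000 7.000 9.000
    endloop
  endfacet
  facet normal 0.0000 1.0000 0.0000
    outer loop
      vertex 7.000 18.000 0.000
      vertex 0.000 18.000 0.000
      vertex 0.000 18.000 9.000
    endloop
  endfacet
  facet normal 0.0000 1.0000 0.0000
    outer loop
      vertex 7.000 18.000 0.000
      vertex 0.000 18.000 9.000
      vertex 7.000 18.000 9.000
    endloop
  endfacet
  facet normal -1.0000 0.0000 0.0000
    outer loop
      vertex 0.000 18.000 0.000
      vertex 0.000 0.000 0.000
      vertex 0.000 0.000 9.000
    endloop
  endfacet
  facet normal -1.0000 0.0000 0.0000
    outer loop
      vertex 0.000 18.000 0.000
      vertex 0.000 0.000 9.000
      vertex 0.000 18.000 9.000
    endloop
  endfacet
endsolid part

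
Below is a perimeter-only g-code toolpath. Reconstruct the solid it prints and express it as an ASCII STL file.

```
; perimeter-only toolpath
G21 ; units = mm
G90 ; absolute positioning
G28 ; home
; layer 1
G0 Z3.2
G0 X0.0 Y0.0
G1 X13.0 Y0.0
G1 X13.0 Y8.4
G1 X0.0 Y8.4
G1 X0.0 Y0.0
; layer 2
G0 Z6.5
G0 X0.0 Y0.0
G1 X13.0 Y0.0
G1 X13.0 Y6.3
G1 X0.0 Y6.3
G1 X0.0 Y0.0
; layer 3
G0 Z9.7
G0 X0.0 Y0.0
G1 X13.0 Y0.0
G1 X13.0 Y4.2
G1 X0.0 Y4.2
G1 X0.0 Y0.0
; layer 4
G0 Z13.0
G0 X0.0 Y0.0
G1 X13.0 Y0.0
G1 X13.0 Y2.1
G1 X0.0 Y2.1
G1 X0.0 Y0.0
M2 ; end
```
solid part
  facet normal 0.0000 0.0000 -1.0000
    outer loop
      vertex 13.0 10.5 0.0
      vertex 13.0 0.0 0.0
      vertex 0.0 0.0 0.0
    endloop
  endfacet
  facet normal 0.0000 0.0000 -1.0000
    outer loop
      vertex 0.0 10.5 0.0
      vertex 13.0 10.5 0.0
      vertex 0.0 0.0 0.0
    endloop
  endfacet
  facet normal 0.0000 -1.0000 0.0000
    outer loop
      vertex 0.0 0.0 0.0
      vertex 13.0 0.0 0.0
      vertex 13.0 0.0 16.2
    endloop
  endfacet
  facet normal 0.0000 -1.0000 0.0000
    outer loop
      vertex 0.0 0.0 0.0
      vertex 13.0 0.0 16.2
      vertex 0.0 0.0 16.2
    endloop
  endfacet
  facet normal 0.0000 0.8392 0.5439
    outer loop
      vertex 0.0 0.0 16.2
      vertex 13.0 0.0 16.2
      vertex 13.0 10.5 0.0
    endloop
  endfacet
  facet normal 0.0000 0.8392 0.5439
    outer loop
      vertex 0.0 0.0 16.2
      vertex 13.0 10.5 0.0
      vertex 0.0 10.5 0.0
    endloop
  endfacet
  facet normal -1.0000 0.0000 0.0000
    outer loop
      vertex 0.0 0.0 16.2
      vertex 0.0 10.5 0.0
      vertex 0.0 0.0 0.0
    endloop
  endfacet
  facet normal 1.0000 0.0000 0.0000
    outer loop
      vertex 13.0 0.0 0.0
      vertex 13.0 10.5 0.0
      vertex 13.0 0.0 16.2
    endloop
  endfacet
endsolid part

The G0 Z moves step by Δz≈3.2 mm. The G1 loops shrink linearly with z, so the solid tapers from its base footprint up to z≈16.2. Closing with a flat bottom cap and the tapered top and triangulating gives 8 facets — a wedge (ramp): 13 × 10.5 mm base, rising to 16.2 mm along the y=0 edge and sloping linearly to z=0 at y=10.5.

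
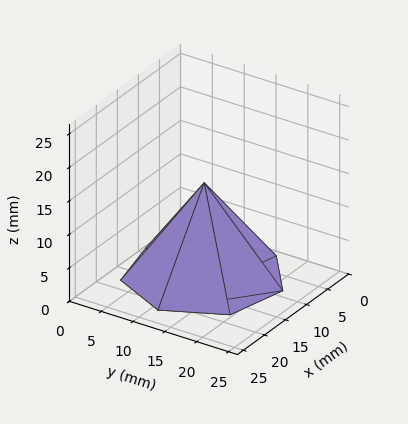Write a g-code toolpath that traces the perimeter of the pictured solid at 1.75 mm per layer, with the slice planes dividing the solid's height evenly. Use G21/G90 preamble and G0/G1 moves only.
Reading the render: the shape is a regular 7-sided pyramid, base circumscribed radius ≈ 11 mm, apex at z ≈ 14 mm (dimensions read to the nearest mm from the axis ticks). For the g-code, the solid's height is divided into equal slices at the stated Δz and each level perimeter traced with G1 moves after a G0 lift.

; perimeter-only toolpath
G21 ; units = mm
G90 ; absolute positioning
G28 ; home
; layer 1
G0 Z1.75
G0 X20.62 Y11.00
G1 X17.00 Y18.53
G1 X8.86 Y20.38
G1 X2.33 Y15.17
G1 X2.33 Y6.83
G1 X8.86 Y1.62
G1 X17.00 Y3.48
G1 X20.62 Y11.00
; layer 2
G0 Z3.50
G0 X19.25 Y11.00
G1 X16.14 Y17.45
G1 X9.16 Y19.04
G1 X3.57 Y14.58
G1 X3.57 Y7.42
G1 X9.16 Y2.96
G1 X16.14 Y4.55
G1 X19.25 Y11.00
; layer 3
G0 Z5.25
G0 X17.88 Y11.00
G1 X15.29 Y16.38
G1 X9.47 Y17.70
G1 X4.81 Y13.98
G1 X4.81 Y8.02
G1 X9.47 Y4.30
G1 X15.29 Y5.62
G1 X17.88 Y11.00
; layer 4
G0 Z7.00
G0 X16.50 Y11.00
G1 X14.43 Y15.30
G1 X9.78 Y16.36
G1 X6.04 Y13.38
G1 X6.04 Y8.62
G1 X9.78 Y5.64
G1 X14.43 Y6.70
G1 X16.50 Y11.00
; layer 5
G0 Z8.75
G0 X15.12 Y11.00
G1 X13.57 Y14.23
G1 X10.08 Y15.02
G1 X7.28 Y12.79
G1 X7.28 Y9.21
G1 X10.08 Y6.98
G1 X13.57 Y7.78
G1 X15.12 Y11.00
; layer 6
G0 Z10.50
G0 X13.75 Y11.00
G1 X12.71 Y13.15
G1 X10.39 Y13.68
G1 X8.52 Y12.19
G1 X8.52 Y9.81
G1 X10.39 Y8.32
G1 X12.71 Y8.85
G1 X13.75 Y11.00
; layer 7
G0 Z12.25
G0 X12.38 Y11.00
G1 X11.86 Y12.07
G1 X10.69 Y12.34
G1 X9.76 Y11.60
G1 X9.76 Y10.40
G1 X10.69 Y9.66
G1 X11.86 Y9.93
G1 X12.38 Y11.00
M2 ; end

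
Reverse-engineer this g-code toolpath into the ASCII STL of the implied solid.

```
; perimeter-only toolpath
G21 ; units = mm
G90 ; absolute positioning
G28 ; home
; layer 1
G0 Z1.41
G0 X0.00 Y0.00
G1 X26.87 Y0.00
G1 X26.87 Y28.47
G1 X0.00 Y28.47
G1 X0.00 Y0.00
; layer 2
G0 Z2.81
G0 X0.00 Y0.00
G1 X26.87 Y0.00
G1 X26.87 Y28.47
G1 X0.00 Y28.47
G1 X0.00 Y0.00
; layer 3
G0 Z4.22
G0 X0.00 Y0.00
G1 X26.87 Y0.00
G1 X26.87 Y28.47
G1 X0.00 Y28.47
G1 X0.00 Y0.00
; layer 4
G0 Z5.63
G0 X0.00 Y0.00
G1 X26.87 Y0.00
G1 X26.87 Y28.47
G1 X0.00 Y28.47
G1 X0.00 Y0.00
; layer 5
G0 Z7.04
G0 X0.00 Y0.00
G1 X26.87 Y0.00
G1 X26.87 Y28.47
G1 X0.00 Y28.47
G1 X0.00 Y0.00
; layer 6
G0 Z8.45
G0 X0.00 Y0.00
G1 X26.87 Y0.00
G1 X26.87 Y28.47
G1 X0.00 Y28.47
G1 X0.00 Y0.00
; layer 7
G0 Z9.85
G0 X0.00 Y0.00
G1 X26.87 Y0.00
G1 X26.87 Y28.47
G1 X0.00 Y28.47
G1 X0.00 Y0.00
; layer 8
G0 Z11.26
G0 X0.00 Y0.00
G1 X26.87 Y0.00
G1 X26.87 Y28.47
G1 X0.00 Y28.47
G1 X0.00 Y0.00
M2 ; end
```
solid part
  facet normal 0.0000 0.0000 -1.0000
    outer loop
      vertex 26.87 28.47 0.00
      vertex 26.87 0.00 0.00
      vertex 0.00 0.00 0.00
    endloop
  endfacet
  facet normal 0.0000 0.0000 -1.0000
    outer loop
      vertex 0.00 28.47 0.00
      vertex 26.87 28.47 0.00
      vertex 0.00 0.00 0.00
    endloop
  endfacet
  facet normal 0.0000 0.0000 1.0000
    outer loop
      vertex 0.00 0.00 11.26
      vertex 26.87 0.00 11.26
      vertex 26.87 28.47 11.26
    endloop
  endfacet
  facet normal 0.0000 0.0000 1.0000
    outer loop
      vertex 0.00 0.00 11.26
      vertex 26.87 28.47 11.26
      vertex 0.00 28.47 11.26
    endloop
  endfacet
  facet normal 0.0000 -1.0000 0.0000
    outer loop
      vertex 0.00 0.00 0.00
      vertex 26.87 0.00 0.00
      vertex 26.87 0.00 11.26
    endloop
  endfacet
  facet normal 0.0000 -1.0000 0.0000
    outer loop
      vertex 0.00 0.00 0.00
      vertex 26.87 0.00 11.26
      vertex 0.00 0.00 11.26
    endloop
  endfacet
  facet normal 0.0000 1.0000 0.0000
    outer loop
      vertex 26.87 28.47 11.26
      vertex 26.87 28.47 0.00
      vertex 0.00 28.47 0.00
    endloop
  endfacet
  facet normal 0.0000 1.0000 0.0000
    outer loop
      vertex 0.00 28.47 11.26
      vertex 26.87 28.47 11.26
      vertex 0.00 28.47 0.00
    endloop
  endfacet
  facet normal -1.0000 0.0000 0.0000
    outer loop
      vertex 0.00 28.47 11.26
      vertex 0.00 28.47 0.00
      vertex 0.00 0.00 0.00
    endloop
  endfacet
  facet normal -1.0000 0.0000 0.0000
    outer loop
      vertex 0.00 0.00 11.26
      vertex 0.00 28.47 11.26
      vertex 0.00 0.00 0.00
    endloop
  endfacet
  facet normal 1.0000 0.0000 0.0000
    outer loop
      vertex 26.87 0.00 0.00
      vertex 26.87 28.47 0.00
      vertex 26.87 28.47 11.26
    endloop
  endfacet
  facet normal 1.0000 0.0000 0.0000
    outer loop
      vertex 26.87 0.00 0.00
      vertex 26.87 28.47 11.26
      vertex 26.87 0.00 11.26
    endloop
  endfacet
endsolid part

The G0 Z moves step by Δz≈1.41 mm. Every layer's G1 loop is the same polygon, so the solid is a straight extrusion of it from z=0 to z≈11.3. Closing with flat bottom and top caps and triangulating gives 12 facets — a rectangular box, roughly 26.9 × 28.5 mm footprint and 11.3 mm tall.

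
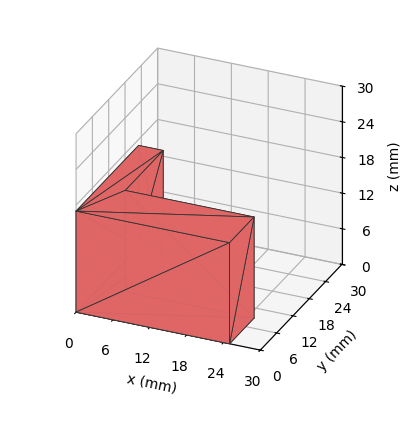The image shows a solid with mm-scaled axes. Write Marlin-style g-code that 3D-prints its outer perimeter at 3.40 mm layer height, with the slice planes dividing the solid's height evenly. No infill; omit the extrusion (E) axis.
Reading the render: the shape is an L-shaped prism: outer 25 × 23 mm, arm thicknesses ≈ 9 mm (horizontal) and 4 mm (vertical), extruded 17 mm in z (dimensions read to the nearest mm from the axis ticks). For the g-code, the solid's height is divided into equal slices at the stated Δz and each level perimeter traced with G1 moves after a G0 lift.

; perimeter-only toolpath
G21 ; units = mm
G90 ; absolute positioning
G28 ; home
; layer 1
G0 Z3.40
G0 X0.00 Y0.00
G1 X25.00 Y0.00
G1 X25.00 Y9.00
G1 X4.00 Y9.00
G1 X4.00 Y23.00
G1 X0.00 Y23.00
G1 X0.00 Y0.00
; layer 2
G0 Z6.80
G0 X0.00 Y0.00
G1 X25.00 Y0.00
G1 X25.00 Y9.00
G1 X4.00 Y9.00
G1 X4.00 Y23.00
G1 X0.00 Y23.00
G1 X0.00 Y0.00
; layer 3
G0 Z10.20
G0 X0.00 Y0.00
G1 X25.00 Y0.00
G1 X25.00 Y9.00
G1 X4.00 Y9.00
G1 X4.00 Y23.00
G1 X0.00 Y23.00
G1 X0.00 Y0.00
; layer 4
G0 Z13.60
G0 X0.00 Y0.00
G1 X25.00 Y0.00
G1 X25.00 Y9.00
G1 X4.00 Y9.00
G1 X4.00 Y23.00
G1 X0.00 Y23.00
G1 X0.00 Y0.00
; layer 5
G0 Z17.00
G0 X0.00 Y0.00
G1 X25.00 Y0.00
G1 X25.00 Y9.00
G1 X4.00 Y9.00
G1 X4.00 Y23.00
G1 X0.00 Y23.00
G1 X0.00 Y0.00
M2 ; end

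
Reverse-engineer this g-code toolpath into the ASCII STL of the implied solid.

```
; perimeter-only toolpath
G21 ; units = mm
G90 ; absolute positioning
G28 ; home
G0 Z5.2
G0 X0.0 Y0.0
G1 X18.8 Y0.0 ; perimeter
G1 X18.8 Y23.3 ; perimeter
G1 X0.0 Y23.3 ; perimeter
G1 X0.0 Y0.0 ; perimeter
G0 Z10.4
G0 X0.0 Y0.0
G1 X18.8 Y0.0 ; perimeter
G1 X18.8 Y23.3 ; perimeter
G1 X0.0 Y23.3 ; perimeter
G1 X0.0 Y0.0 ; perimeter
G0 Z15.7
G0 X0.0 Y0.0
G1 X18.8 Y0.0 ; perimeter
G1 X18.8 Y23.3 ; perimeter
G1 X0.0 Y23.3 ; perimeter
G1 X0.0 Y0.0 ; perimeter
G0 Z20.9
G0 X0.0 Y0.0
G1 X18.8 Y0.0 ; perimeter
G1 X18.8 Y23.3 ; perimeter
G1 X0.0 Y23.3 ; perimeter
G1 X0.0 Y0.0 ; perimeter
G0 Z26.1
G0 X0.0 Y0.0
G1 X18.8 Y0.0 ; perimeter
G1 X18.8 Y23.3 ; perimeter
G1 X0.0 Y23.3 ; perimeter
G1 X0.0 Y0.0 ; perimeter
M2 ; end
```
solid part
  facet normal 0.0000 0.0000 -1.0000
    outer loop
      vertex 18.8 23.3 0.0
      vertex 18.8 0.0 0.0
      vertex 0.0 0.0 0.0
    endloop
  endfacet
  facet normal 0.0000 0.0000 -1.0000
    outer loop
      vertex 0.0 23.3 0.0
      vertex 18.8 23.3 0.0
      vertex 0.0 0.0 0.0
    endloop
  endfacet
  facet normal 0.0000 0.0000 1.0000
    outer loop
      vertex 0.0 0.0 26.1
      vertex 18.8 0.0 26.1
      vertex 18.8 23.3 26.1
    endloop
  endfacet
  facet normal 0.0000 0.0000 1.0000
    outer loop
      vertex 0.0 0.0 26.1
      vertex 18.8 23.3 26.1
      vertex 0.0 23.3 26.1
    endloop
  endfacet
  facet normal 0.0000 -1.0000 0.0000
    outer loop
      vertex 0.0 0.0 0.0
      vertex 18.8 0.0 0.0
      vertex 18.8 0.0 26.1
    endloop
  endfacet
  facet normal 0.0000 -1.0000 0.0000
    outer loop
      vertex 0.0 0.0 0.0
      vertex 18.8 0.0 26.1
      vertex 0.0 0.0 26.1
    endloop
  endfacet
  facet normal 0.0000 1.0000 0.0000
    outer loop
      vertex 18.8 23.3 26.1
      vertex 18.8 23.3 0.0
      vertex 0.0 23.3 0.0
    endloop
  endfacet
  facet normal 0.0000 1.0000 0.0000
    outer loop
      vertex 0.0 23.3 26.1
      vertex 18.8 23.3 26.1
      vertex 0.0 23.3 0.0
    endloop
  endfacet
  facet normal -1.0000 0.0000 0.0000
    outer loop
      vertex 0.0 23.3 26.1
      vertex 0.0 23.3 0.0
      vertex 0.0 0.0 0.0
    endloop
  endfacet
  facet normal -1.0000 0.0000 0.0000
    outer loop
      vertex 0.0 0.0 26.1
      vertex 0.0 23.3 26.1
      vertex 0.0 0.0 0.0
    endloop
  endfacet
  facet normal 1.0000 0.0000 0.0000
    outer loop
      vertex 18.8 0.0 0.0
      vertex 18.8 23.3 0.0
      vertex 18.8 23.3 26.1
    endloop
  endfacet
  facet normal 1.0000 0.0000 0.0000
    outer loop
      vertex 18.8 0.0 0.0
      vertex 18.8 23.3 26.1
      vertex 18.8 0.0 26.1
    endloop
  endfacet
endsolid part

The G0 Z moves step by Δz≈5.2 mm. Every layer's G1 loop is the same polygon, so the solid is a straight extrusion of it from z=0 to z≈26.1. Closing with flat bottom and top caps and triangulating gives 12 facets — a rectangular box, roughly 18.8 × 23.3 mm footprint and 26.1 mm tall.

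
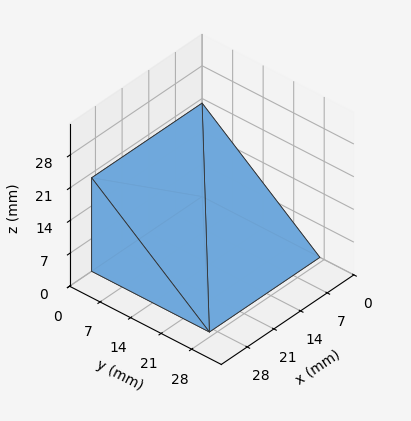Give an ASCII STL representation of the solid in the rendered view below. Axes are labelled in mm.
Reading the render: the shape is a wedge (ramp): 29 × 27 mm base, rising to 20 mm along the y=0 edge and sloping linearly to z=0 at y=27 (dimensions read to the nearest mm from the axis ticks). For the STL, each face is triangulated and given an outward normal.

solid part
  facet normal 0.0000 0.0000 -1.0000
    outer loop
      vertex 29.0 27.0 0.0
      vertex 29.0 0.0 0.0
      vertex 0.0 0.0 0.0
    endloop
  endfacet
  facet normal 0.0000 0.0000 -1.0000
    outer loop
      vertex 0.0 27.0 0.0
      vertex 29.0 27.0 0.0
      vertex 0.0 0.0 0.0
    endloop
  endfacet
  facet normal 0.0000 -1.0000 0.0000
    outer loop
      vertex 0.0 0.0 0.0
      vertex 29.0 0.0 0.0
      vertex 29.0 0.0 20.0
    endloop
  endfacet
  facet normal 0.0000 -1.0000 0.0000
    outer loop
      vertex 0.0 0.0 0.0
      vertex 29.0 0.0 20.0
      vertex 0.0 0.0 20.0
    endloop
  endfacet
  facet normal 0.0000 0.5952 0.8036
    outer loop
      vertex 0.0 0.0 20.0
      vertex 29.0 0.0 20.0
      vertex 29.0 27.0 0.0
    endloop
  endfacet
  facet normal 0.0000 0.5952 0.8036
    outer loop
      vertex 0.0 0.0 20.0
      vertex 29.0 27.0 0.0
      vertex 0.0 27.0 0.0
    endloop
  endfacet
  facet normal -1.0000 0.0000 0.0000
    outer loop
      vertex 0.0 0.0 20.0
      vertex 0.0 27.0 0.0
      vertex 0.0 0.0 0.0
    endloop
  endfacet
  facet normal 1.0000 0.0000 0.0000
    outer loop
      vertex 29.0 0.0 0.0
      vertex 29.0 27.0 0.0
      vertex 29.0 0.0 20.0
    endloop
  endfacet
endsolid part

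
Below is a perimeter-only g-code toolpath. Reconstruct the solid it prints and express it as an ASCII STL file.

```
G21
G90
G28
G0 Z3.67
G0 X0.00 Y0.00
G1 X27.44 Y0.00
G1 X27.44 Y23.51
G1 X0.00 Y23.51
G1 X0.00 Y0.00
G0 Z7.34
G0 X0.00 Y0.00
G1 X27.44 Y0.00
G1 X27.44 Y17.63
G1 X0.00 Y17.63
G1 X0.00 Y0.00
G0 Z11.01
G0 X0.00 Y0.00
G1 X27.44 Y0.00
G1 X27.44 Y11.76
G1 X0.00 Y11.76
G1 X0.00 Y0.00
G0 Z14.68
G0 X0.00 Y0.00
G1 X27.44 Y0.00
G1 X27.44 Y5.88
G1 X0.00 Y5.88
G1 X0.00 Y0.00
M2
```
solid part
  facet normal 0.0000 0.0000 -1.0000
    outer loop
      vertex 27.44 29.39 0.00
      vertex 27.44 0.00 0.00
      vertex 0.00 0.00 0.00
    endloop
  endfacet
  facet normal 0.0000 0.0000 -1.0000
    outer loop
      vertex 0.00 29.39 0.00
      vertex 27.44 29.39 0.00
      vertex 0.00 0.00 0.00
    endloop
  endfacet
  facet normal 0.0000 -1.0000 0.0000
    outer loop
      vertex 0.00 0.00 0.00
      vertex 27.44 0.00 0.00
      vertex 27.44 0.00 18.35
    endloop
  endfacet
  facet normal 0.0000 -1.0000 0.0000
    outer loop
      vertex 0.00 0.00 0.00
      vertex 27.44 0.00 18.35
      vertex 0.00 0.00 18.35
    endloop
  endfacet
  facet normal 0.0000 0.5296 0.8482
    outer loop
      vertex 0.00 0.00 18.35
      vertex 27.44 0.00 18.35
      vertex 27.44 29.39 0.00
    endloop
  endfacet
  facet normal 0.0000 0.5296 0.8482
    outer loop
      vertex 0.00 0.00 18.35
      vertex 27.44 29.39 0.00
      vertex 0.00 29.39 0.00
    endloop
  endfacet
  facet normal -1.0000 0.0000 0.0000
    outer loop
      vertex 0.00 0.00 18.35
      vertex 0.00 29.39 0.00
      vertex 0.00 0.00 0.00
    endloop
  endfacet
  facet normal 1.0000 0.0000 0.0000
    outer loop
      vertex 27.44 0.00 0.00
      vertex 27.44 29.39 0.00
      vertex 27.44 0.00 18.35
    endloop
  endfacet
endsolid part

The G0 Z moves step by Δz≈3.67 mm. The G1 loops shrink linearly with z, so the solid tapers from its base footprint up to z≈18.4. Closing with a flat bottom cap and the tapered top and triangulating gives 8 facets — a wedge (ramp): 27.4 × 29.4 mm base, rising to 18.4 mm along the y=0 edge and sloping linearly to z=0 at y=29.4.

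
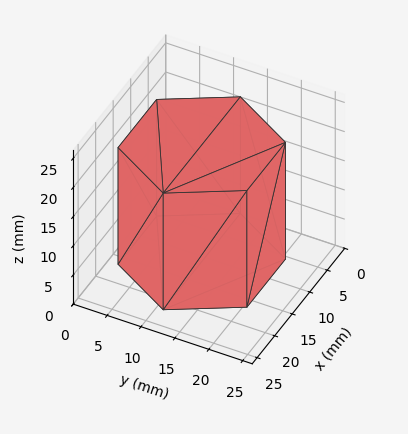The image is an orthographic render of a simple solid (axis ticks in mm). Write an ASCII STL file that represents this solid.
Reading the render: the shape is a regular 6-sided prism (a cylinder approximated with 6 flat sides), circumscribed radius ≈ 11 mm, height ≈ 20 mm (dimensions read to the nearest mm from the axis ticks). For the STL, each face is triangulated and given an outward normal.

solid part
  facet normal 0.0000 0.0000 -1.0000
    outer loop
      vertex 5.5 20.5 0.0
      vertex 16.5 20.5 0.0
      vertex 22.0 11.0 0.0
    endloop
  endfacet
  facet normal 0.0000 0.0000 -1.0000
    outer loop
      vertex 0.0 11.0 0.0
      vertex 5.5 20.5 0.0
      vertex 22.0 11.0 0.0
    endloop
  endfacet
  facet normal 0.0000 0.0000 -1.0000
    outer loop
      vertex 5.5 1.5 0.0
      vertex 0.0 11.0 0.0
      vertex 22.0 11.0 0.0
    endloop
  endfacet
  facet normal 0.0000 0.0000 -1.0000
    outer loop
      vertex 16.5 1.5 0.0
      vertex 5.5 1.5 0.0
      vertex 22.0 11.0 0.0
    endloop
  endfacet
  facet normal 0.0000 0.0000 1.0000
    outer loop
      vertex 22.0 11.0 20.0
      vertex 16.5 20.5 20.0
      vertex 5.5 20.5 20.0
    endloop
  endfacet
  facet normal 0.0000 0.0000 1.0000
    outer loop
      vertex 22.0 11.0 20.0
      vertex 5.5 20.5 20.0
      vertex 0.0 11.0 20.0
    endloop
  endfacet
  facet normal 0.0000 0.0000 1.0000
    outer loop
      vertex 22.0 11.0 20.0
      vertex 0.0 11.0 20.0
      vertex 5.5 1.5 20.0
    endloop
  endfacet
  facet normal 0.0000 0.0000 1.0000
    outer loop
      vertex 22.0 11.0 20.0
      vertex 5.5 1.5 20.0
      vertex 16.5 1.5 20.0
    endloop
  endfacet
  facet normal 0.8654 0.5010 0.0000
    outer loop
      vertex 22.0 11.0 0.0
      vertex 16.5 20.5 0.0
      vertex 16.5 20.5 20.0
    endloop
  endfacet
  facet normal 0.8654 0.5010 0.0000
    outer loop
      vertex 22.0 11.0 0.0
      vertex 16.5 20.5 20.0
      vertex 22.0 11.0 20.0
    endloop
  endfacet
  facet normal 0.0000 1.0000 0.0000
    outer loop
      vertex 16.5 20.5 0.0
      vertex 5.5 20.5 0.0
      vertex 5.5 20.5 20.0
    endloop
  endfacet
  facet normal 0.0000 1.0000 0.0000
    outer loop
      vertex 16.5 20.5 0.0
      vertex 5.5 20.5 20.0
      vertex 16.5 20.5 20.0
    endloop
  endfacet
  facet normal -0.8654 0.5010 0.0000
    outer loop
      vertex 5.5 20.5 0.0
      vertex 0.0 11.0 0.0
      vertex 0.0 11.0 20.0
    endloop
  endfacet
  facet normal -0.8654 0.5010 0.0000
    outer loop
      vertex 5.5 20.5 0.0
      vertex 0.0 11.0 20.0
      vertex 5.5 20.5 20.0
    endloop
  endfacet
  facet normal -0.8654 -0.5010 0.0000
    outer loop
      vertex 0.0 11.0 0.0
      vertex 5.5 1.5 0.0
      vertex 5.5 1.5 20.0
    endloop
  endfacet
  facet normal -0.8654 -0.5010 0.0000
    outer loop
      vertex 0.0 11.0 0.0
      vertex 5.5 1.5 20.0
      vertex 0.0 11.0 20.0
    endloop
  endfacet
  facet normal 0.0000 -1.0000 0.0000
    outer loop
      vertex 5.5 1.5 0.0
      vertex 16.5 1.5 0.0
      vertex 16.5 1.5 20.0
    endloop
  endfacet
  facet normal 0.0000 -1.0000 0.0000
    outer loop
      vertex 5.5 1.5 0.0
      vertex 16.5 1.5 20.0
      vertex 5.5 1.5 20.0
    endloop
  endfacet
  facet normal 0.8654 -0.5010 0.0000
    outer loop
      vertex 16.5 1.5 0.0
      vertex 22.0 11.0 0.0
      vertex 22.0 11.0 20.0
    endloop
  endfacet
  facet normal 0.8654 -0.5010 0.0000
    outer loop
      vertex 16.5 1.5 0.0
      vertex 22.0 11.0 20.0
      vertex 16.5 1.5 20.0
    endloop
  endfacet
endsolid part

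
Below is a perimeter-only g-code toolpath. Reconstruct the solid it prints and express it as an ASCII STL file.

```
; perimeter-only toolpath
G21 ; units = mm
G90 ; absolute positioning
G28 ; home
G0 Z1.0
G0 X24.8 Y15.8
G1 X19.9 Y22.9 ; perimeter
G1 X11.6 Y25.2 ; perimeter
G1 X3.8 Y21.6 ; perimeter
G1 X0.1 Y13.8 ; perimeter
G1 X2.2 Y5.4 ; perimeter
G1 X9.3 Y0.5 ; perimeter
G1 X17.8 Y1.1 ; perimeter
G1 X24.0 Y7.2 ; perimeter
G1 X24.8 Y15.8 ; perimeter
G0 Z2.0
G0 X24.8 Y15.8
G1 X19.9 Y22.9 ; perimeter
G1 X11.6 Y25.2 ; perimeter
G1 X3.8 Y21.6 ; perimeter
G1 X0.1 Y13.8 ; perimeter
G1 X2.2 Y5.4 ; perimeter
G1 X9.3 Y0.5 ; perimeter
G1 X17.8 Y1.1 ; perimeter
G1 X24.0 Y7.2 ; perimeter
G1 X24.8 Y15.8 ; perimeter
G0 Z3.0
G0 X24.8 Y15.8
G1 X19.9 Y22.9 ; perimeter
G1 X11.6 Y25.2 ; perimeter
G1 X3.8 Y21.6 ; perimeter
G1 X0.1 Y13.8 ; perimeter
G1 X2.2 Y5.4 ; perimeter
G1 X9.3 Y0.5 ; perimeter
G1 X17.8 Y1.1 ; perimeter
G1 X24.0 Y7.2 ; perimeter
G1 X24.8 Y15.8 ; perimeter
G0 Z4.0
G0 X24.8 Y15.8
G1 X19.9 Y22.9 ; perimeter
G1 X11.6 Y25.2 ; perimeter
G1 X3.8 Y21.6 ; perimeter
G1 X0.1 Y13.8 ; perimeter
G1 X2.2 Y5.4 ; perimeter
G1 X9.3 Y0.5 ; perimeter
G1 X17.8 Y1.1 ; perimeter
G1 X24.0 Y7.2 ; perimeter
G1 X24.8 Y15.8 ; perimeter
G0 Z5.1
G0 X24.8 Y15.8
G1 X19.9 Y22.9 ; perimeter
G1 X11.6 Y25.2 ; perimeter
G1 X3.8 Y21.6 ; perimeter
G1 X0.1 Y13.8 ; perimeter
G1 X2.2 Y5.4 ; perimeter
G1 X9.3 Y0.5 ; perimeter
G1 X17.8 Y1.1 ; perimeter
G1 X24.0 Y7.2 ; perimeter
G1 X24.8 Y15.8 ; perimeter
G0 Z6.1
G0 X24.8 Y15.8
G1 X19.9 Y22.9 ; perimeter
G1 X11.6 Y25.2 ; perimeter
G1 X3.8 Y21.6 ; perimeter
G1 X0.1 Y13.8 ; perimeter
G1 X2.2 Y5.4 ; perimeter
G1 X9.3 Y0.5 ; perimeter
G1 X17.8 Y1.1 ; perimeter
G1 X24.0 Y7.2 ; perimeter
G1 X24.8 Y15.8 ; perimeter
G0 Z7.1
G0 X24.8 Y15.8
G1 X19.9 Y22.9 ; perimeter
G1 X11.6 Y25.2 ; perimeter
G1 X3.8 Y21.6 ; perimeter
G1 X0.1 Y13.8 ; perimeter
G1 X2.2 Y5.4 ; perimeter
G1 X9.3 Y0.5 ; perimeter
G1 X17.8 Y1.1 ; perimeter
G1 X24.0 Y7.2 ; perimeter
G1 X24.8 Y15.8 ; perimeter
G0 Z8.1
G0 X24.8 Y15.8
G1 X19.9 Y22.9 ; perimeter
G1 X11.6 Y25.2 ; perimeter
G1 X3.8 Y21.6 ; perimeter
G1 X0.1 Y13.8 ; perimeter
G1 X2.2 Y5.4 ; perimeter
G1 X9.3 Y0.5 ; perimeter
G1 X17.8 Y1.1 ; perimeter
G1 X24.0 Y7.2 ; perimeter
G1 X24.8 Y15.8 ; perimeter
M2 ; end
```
solid part
  facet normal 0.0000 0.0000 -1.0000
    outer loop
      vertex 11.6 25.2 0.0
      vertex 19.9 22.9 0.0
      vertex 24.8 15.8 0.0
    endloop
  endfacet
  facet normal 0.0000 0.0000 -1.0000
    outer loop
      vertex 3.8 21.6 0.0
      vertex 11.6 25.2 0.0
      vertex 24.8 15.8 0.0
    endloop
  endfacet
  facet normal 0.0000 0.0000 -1.0000
    outer loop
      vertex 0.1 13.8 0.0
      vertex 3.8 21.6 0.0
      vertex 24.8 15.8 0.0
    endloop
  endfacet
  facet normal 0.0000 0.0000 -1.0000
    outer loop
      vertex 2.2 5.4 0.0
      vertex 0.1 13.8 0.0
      vertex 24.8 15.8 0.0
    endloop
  endfacet
  facet normal 0.0000 0.0000 -1.0000
    outer loop
      vertex 9.3 0.5 0.0
      vertex 2.2 5.4 0.0
      vertex 24.8 15.8 0.0
    endloop
  endfacet
  facet normal 0.0000 0.0000 -1.0000
    outer loop
      vertex 17.8 1.1 0.0
      vertex 9.3 0.5 0.0
      vertex 24.8 15.8 0.0
    endloop
  endfacet
  facet normal 0.0000 0.0000 -1.0000
    outer loop
      vertex 24.0 7.2 0.0
      vertex 17.8 1.1 0.0
      vertex 24.8 15.8 0.0
    endloop
  endfacet
  facet normal 0.0000 0.0000 1.0000
    outer loop
      vertex 24.8 15.8 8.1
      vertex 19.9 22.9 8.1
      vertex 11.6 25.2 8.1
    endloop
  endfacet
  facet normal 0.0000 0.0000 1.0000
    outer loop
      vertex 24.8 15.8 8.1
      vertex 11.6 25.2 8.1
      vertex 3.8 21.6 8.1
    endloop
  endfacet
  facet normal 0.0000 0.0000 1.0000
    outer loop
      vertex 24.8 15.8 8.1
      vertex 3.8 21.6 8.1
      vertex 0.1 13.8 8.1
    endloop
  endfacet
  facet normal 0.0000 0.0000 1.0000
    outer loop
      vertex 24.8 15.8 8.1
      vertex 0.1 13.8 8.1
      vertex 2.2 5.4 8.1
    endloop
  endfacet
  facet normal 0.0000 0.0000 1.0000
    outer loop
      vertex 24.8 15.8 8.1
      vertex 2.2 5.4 8.1
      vertex 9.3 0.5 8.1
    endloop
  endfacet
  facet normal 0.0000 0.0000 1.0000
    outer loop
      vertex 24.8 15.8 8.1
      vertex 9.3 0.5 8.1
      vertex 17.8 1.1 8.1
    endloop
  endfacet
  facet normal 0.0000 0.0000 1.0000
    outer loop
      vertex 24.8 15.8 8.1
      vertex 17.8 1.1 8.1
      vertex 24.0 7.2 8.1
    endloop
  endfacet
  facet normal 0.8230 0.5680 0.0000
    outer loop
      vertex 24.8 15.8 0.0
      vertex 19.9 22.9 0.0
      vertex 19.9 22.9 8.1
    endloop
  endfacet
  facet normal 0.8230 0.5680 0.0000
    outer loop
      vertex 24.8 15.8 0.0
      vertex 19.9 22.9 8.1
      vertex 24.8 15.8 8.1
    endloop
  endfacet
  facet normal 0.2670 0.9637 0.0000
    outer loop
      vertex 19.9 22.9 0.0
      vertex 11.6 25.2 0.0
      vertex 11.6 25.2 8.1
    endloop
  endfacet
  facet normal 0.2670 0.9637 0.0000
    outer loop
      vertex 19.9 22.9 0.0
      vertex 11.6 25.2 8.1
      vertex 19.9 22.9 8.1
    endloop
  endfacet
  facet normal -0.4191 0.9080 0.0000
    outer loop
      vertex 11.6 25.2 0.0
      vertex 3.8 21.6 0.0
      vertex 3.8 21.6 8.1
    endloop
  endfacet
  facet normal -0.4191 0.9080 0.0000
    outer loop
      vertex 11.6 25.2 0.0
      vertex 3.8 21.6 8.1
      vertex 11.6 25.2 8.1
    endloop
  endfacet
  facet normal -0.9035 0.4286 0.0000
    outer loop
      vertex 3.8 21.6 0.0
      vertex 0.1 13.8 0.0
      vertex 0.1 13.8 8.1
    endloop
  endfacet
  facet normal -0.9035 0.4286 0.0000
    outer loop
      vertex 3.8 21.6 0.0
      vertex 0.1 13.8 8.1
      vertex 3.8 21.6 8.1
    endloop
  endfacet
  facet normal -0.9701 -0.2425 0.0000
    outer loop
      vertex 0.1 13.8 0.0
      vertex 2.2 5.4 0.0
      vertex 2.2 5.4 8.1
    endloop
  endfacet
  facet normal -0.9701 -0.2425 0.0000
    outer loop
      vertex 0.1 13.8 0.0
      vertex 2.2 5.4 8.1
      vertex 0.1 13.8 8.1
    endloop
  endfacet
  facet normal -0.5680 -0.8230 0.0000
    outer loop
      vertex 2.2 5.4 0.0
      vertex 9.3 0.5 0.0
      vertex 9.3 0.5 8.1
    endloop
  endfacet
  facet normal -0.5680 -0.8230 0.0000
    outer loop
      vertex 2.2 5.4 0.0
      vertex 9.3 0.5 8.1
      vertex 2.2 5.4 8.1
    endloop
  endfacet
  facet normal 0.0704 -0.9975 0.0000
    outer loop
      vertex 9.3 0.5 0.0
      vertex 17.8 1.1 0.0
      vertex 17.8 1.1 8.1
    endloop
  endfacet
  facet normal 0.0704 -0.9975 0.0000
    outer loop
      vertex 9.3 0.5 0.0
      vertex 17.8 1.1 8.1
      vertex 9.3 0.5 8.1
    endloop
  endfacet
  facet normal 0.7013 -0.7128 0.0000
    outer loop
      vertex 17.8 1.1 0.0
      vertex 24.0 7.2 0.0
      vertex 24.0 7.2 8.1
    endloop
  endfacet
  facet normal 0.7013 -0.7128 0.0000
    outer loop
      vertex 17.8 1.1 0.0
      vertex 24.0 7.2 8.1
      vertex 17.8 1.1 8.1
    endloop
  endfacet
  facet normal 0.9957 -0.0926 0.0000
    outer loop
      vertex 24.0 7.2 0.0
      vertex 24.8 15.8 0.0
      vertex 24.8 15.8 8.1
    endloop
  endfacet
  facet normal 0.9957 -0.0926 0.0000
    outer loop
      vertex 24.0 7.2 0.0
      vertex 24.8 15.8 8.1
      vertex 24.0 7.2 8.1
    endloop
  endfacet
endsolid part

The G0 Z moves step by Δz≈1.0 mm. Every layer's G1 loop is the same polygon, so the solid is a straight extrusion of it from z=0 to z≈8.1. Closing with flat bottom and top caps and triangulating gives 32 facets — a regular 9-sided prism (a cylinder approximated with 9 flat sides), circumscribed radius ≈ 12.6 mm, height ≈ 8.1 mm.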